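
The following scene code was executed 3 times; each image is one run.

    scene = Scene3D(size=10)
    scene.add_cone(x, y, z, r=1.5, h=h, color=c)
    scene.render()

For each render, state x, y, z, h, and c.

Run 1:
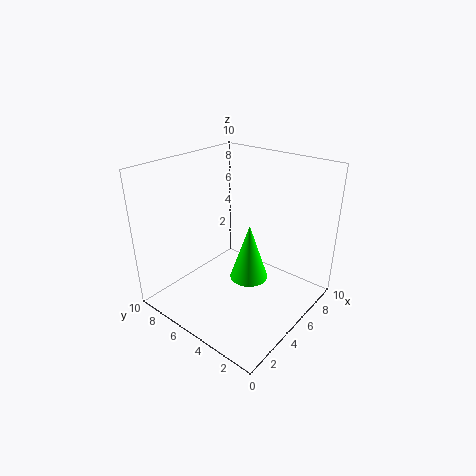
x = 7, y = 5.5, z = 0.5, h = 4.5, c = 'lime'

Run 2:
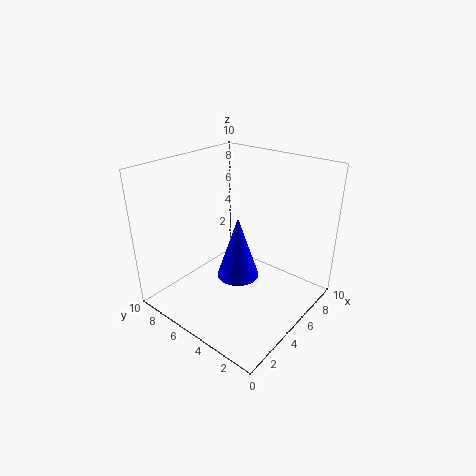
x = 5, y = 5, z = 2, h = 4.5, c = 'blue'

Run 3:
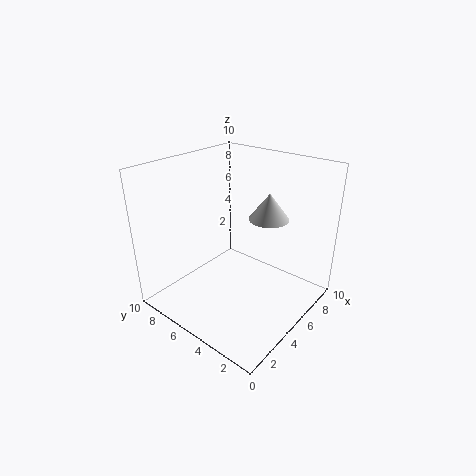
x = 8, y = 4.5, z = 5.5, h = 2, c = 'lightgray'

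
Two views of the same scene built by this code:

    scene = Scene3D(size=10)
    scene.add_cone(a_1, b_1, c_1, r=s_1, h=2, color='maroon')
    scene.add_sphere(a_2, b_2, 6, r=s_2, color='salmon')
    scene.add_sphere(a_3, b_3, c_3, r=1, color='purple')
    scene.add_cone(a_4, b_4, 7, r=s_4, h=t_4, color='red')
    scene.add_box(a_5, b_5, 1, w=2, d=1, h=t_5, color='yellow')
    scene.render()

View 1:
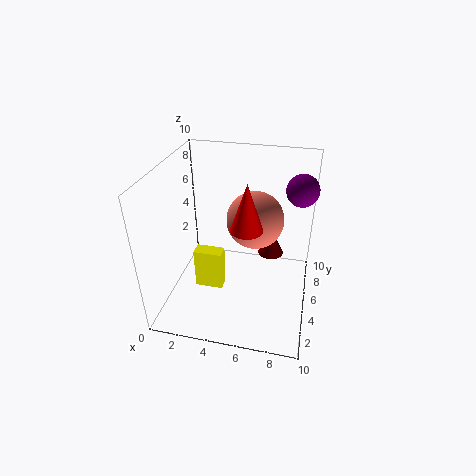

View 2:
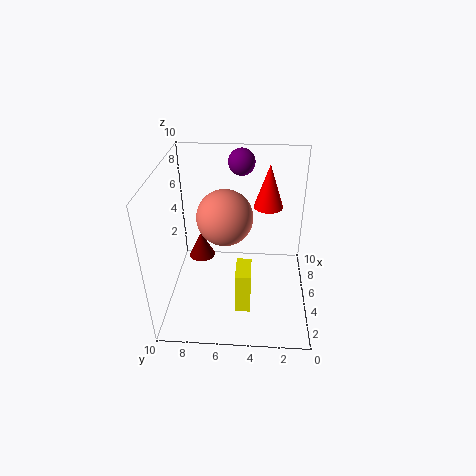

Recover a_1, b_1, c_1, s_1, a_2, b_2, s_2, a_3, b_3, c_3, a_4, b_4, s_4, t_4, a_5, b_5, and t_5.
a_1 = 7; b_1 = 8; c_1 = 2; s_1 = 1; a_2 = 6; b_2 = 6; s_2 = 2; a_3 = 9; b_3 = 5; c_3 = 9; a_4 = 6; b_4 = 3; s_4 = 1; t_4 = 3; a_5 = 2; b_5 = 4; t_5 = 3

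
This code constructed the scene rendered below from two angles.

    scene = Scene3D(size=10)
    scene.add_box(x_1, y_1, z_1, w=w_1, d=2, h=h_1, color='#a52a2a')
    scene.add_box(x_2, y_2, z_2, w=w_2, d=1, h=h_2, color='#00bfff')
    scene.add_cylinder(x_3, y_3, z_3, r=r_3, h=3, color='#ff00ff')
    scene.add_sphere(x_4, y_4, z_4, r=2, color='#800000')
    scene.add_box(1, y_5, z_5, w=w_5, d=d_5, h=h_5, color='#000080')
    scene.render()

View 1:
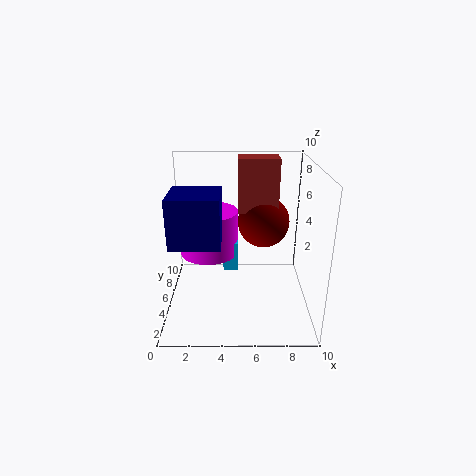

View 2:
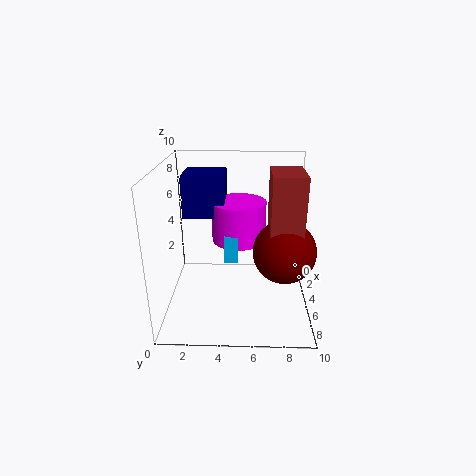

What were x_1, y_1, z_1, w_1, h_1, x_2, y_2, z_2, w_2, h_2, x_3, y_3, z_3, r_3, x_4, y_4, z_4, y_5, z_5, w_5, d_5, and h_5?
x_1 = 5
y_1 = 7
z_1 = 6
w_1 = 3
h_1 = 4
x_2 = 4
y_2 = 4
z_2 = 3
w_2 = 1
h_2 = 2
x_3 = 3
y_3 = 5
z_3 = 4
r_3 = 2
x_4 = 7
y_4 = 8
z_4 = 5
y_5 = 1
z_5 = 6
w_5 = 3
d_5 = 3
h_5 = 3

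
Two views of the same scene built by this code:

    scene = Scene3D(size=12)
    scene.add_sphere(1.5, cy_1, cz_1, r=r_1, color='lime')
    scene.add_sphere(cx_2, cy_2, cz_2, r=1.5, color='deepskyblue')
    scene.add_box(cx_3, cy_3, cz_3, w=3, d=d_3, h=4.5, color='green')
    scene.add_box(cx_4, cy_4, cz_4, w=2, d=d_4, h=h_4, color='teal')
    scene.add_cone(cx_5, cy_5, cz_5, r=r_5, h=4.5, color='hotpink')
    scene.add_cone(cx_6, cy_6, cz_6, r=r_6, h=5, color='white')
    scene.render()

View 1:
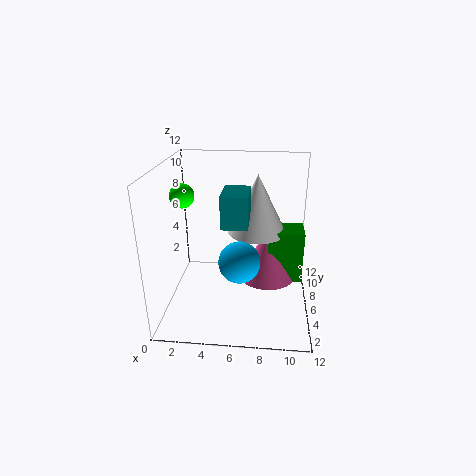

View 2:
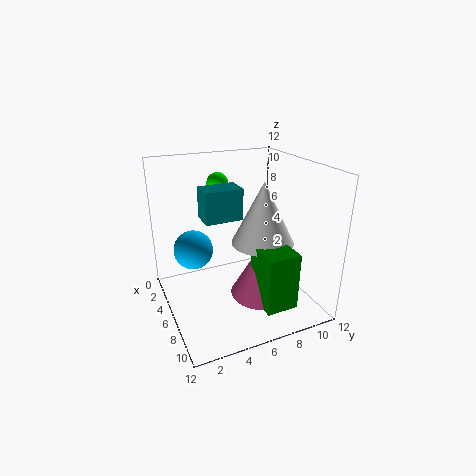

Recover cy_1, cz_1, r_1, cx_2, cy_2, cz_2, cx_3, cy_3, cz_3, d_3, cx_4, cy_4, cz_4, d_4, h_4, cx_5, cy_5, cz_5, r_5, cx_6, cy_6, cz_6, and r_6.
cy_1 = 6, cz_1 = 9.5, r_1 = 1, cx_2 = 6.5, cy_2 = 2, cz_2 = 6, cx_3 = 8.5, cy_3 = 6, cz_3 = 2, d_3 = 2.5, cx_4 = 5, cy_4 = 3, cz_4 = 8, d_4 = 3, h_4 = 2.5, cx_5 = 8.5, cy_5 = 7, cz_5 = 2, r_5 = 2.5, cx_6 = 7.5, cy_6 = 7.5, cz_6 = 6, r_6 = 2.5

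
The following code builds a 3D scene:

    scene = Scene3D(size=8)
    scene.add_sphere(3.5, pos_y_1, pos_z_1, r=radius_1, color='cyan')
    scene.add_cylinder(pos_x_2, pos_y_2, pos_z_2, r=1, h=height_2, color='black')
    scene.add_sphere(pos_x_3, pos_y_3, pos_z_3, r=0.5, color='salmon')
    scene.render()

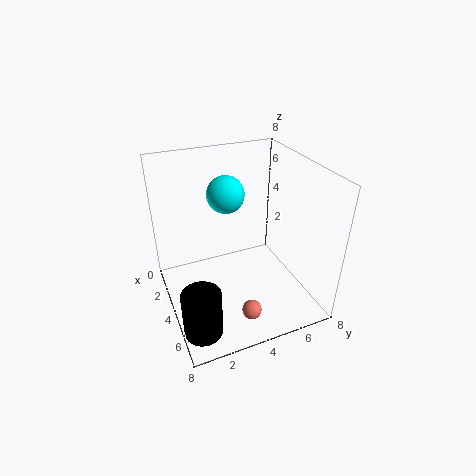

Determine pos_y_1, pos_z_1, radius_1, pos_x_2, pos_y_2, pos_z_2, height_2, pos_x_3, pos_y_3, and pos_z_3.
pos_y_1 = 3.5
pos_z_1 = 6.5
radius_1 = 1
pos_x_2 = 6.5
pos_y_2 = 1
pos_z_2 = 0.5
height_2 = 2.5
pos_x_3 = 7
pos_y_3 = 3.5
pos_z_3 = 1.5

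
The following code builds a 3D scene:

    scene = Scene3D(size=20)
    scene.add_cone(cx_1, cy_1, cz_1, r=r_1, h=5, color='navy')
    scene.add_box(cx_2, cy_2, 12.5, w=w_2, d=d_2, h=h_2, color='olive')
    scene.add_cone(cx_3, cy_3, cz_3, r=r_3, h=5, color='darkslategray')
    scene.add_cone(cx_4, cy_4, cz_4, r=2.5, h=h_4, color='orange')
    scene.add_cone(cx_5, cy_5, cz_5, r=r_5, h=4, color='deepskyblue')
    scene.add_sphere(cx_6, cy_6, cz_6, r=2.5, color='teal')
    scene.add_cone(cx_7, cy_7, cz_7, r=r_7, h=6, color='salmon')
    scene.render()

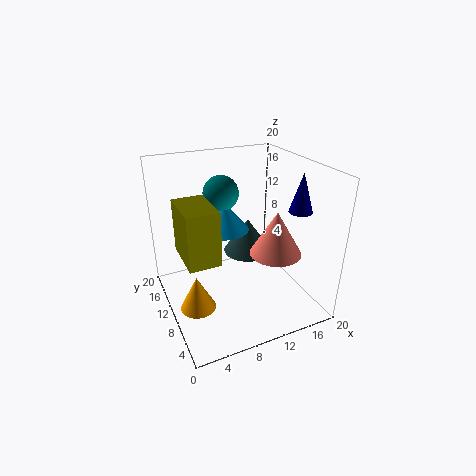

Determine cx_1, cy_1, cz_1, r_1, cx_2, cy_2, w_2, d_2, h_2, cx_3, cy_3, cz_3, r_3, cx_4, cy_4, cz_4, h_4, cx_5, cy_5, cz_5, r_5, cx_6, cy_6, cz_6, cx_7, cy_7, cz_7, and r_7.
cx_1 = 16, cy_1 = 4.5, cz_1 = 15, r_1 = 1.5, cx_2 = 0.5, cy_2 = 1, w_2 = 3.5, d_2 = 5.5, h_2 = 6, cx_3 = 12.5, cy_3 = 12, cz_3 = 6.5, r_3 = 3.5, cx_4 = 3.5, cy_4 = 9.5, cz_4 = 0.5, h_4 = 5, cx_5 = 9, cy_5 = 12.5, cz_5 = 10.5, r_5 = 3.5, cx_6 = 9, cy_6 = 13.5, cz_6 = 15.5, cx_7 = 14, cy_7 = 6.5, cz_7 = 8.5, r_7 = 3.5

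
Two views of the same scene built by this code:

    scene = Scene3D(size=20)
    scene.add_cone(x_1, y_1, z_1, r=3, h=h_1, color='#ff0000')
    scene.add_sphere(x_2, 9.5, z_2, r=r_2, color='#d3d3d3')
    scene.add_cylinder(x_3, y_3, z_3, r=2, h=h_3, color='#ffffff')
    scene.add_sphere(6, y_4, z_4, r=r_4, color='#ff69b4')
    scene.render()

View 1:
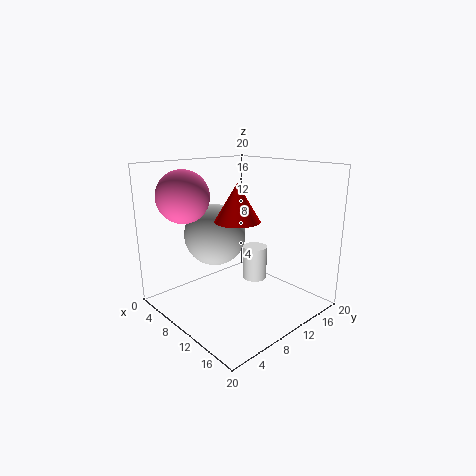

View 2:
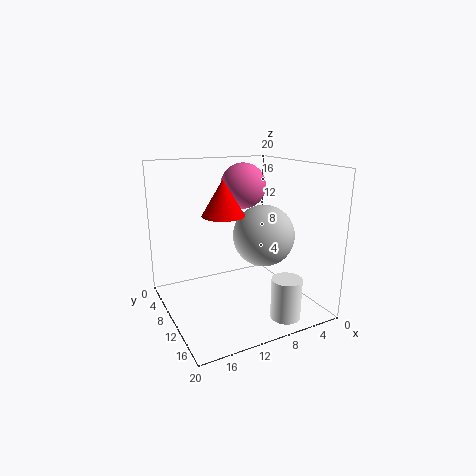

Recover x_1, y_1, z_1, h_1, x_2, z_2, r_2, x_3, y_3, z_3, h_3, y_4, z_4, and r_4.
x_1 = 11.5, y_1 = 8.5, z_1 = 13, h_1 = 5, x_2 = 5.5, z_2 = 9.5, r_2 = 4.5, x_3 = 6.5, y_3 = 17, z_3 = 0.5, h_3 = 5.5, y_4 = 4, z_4 = 16, r_4 = 3.5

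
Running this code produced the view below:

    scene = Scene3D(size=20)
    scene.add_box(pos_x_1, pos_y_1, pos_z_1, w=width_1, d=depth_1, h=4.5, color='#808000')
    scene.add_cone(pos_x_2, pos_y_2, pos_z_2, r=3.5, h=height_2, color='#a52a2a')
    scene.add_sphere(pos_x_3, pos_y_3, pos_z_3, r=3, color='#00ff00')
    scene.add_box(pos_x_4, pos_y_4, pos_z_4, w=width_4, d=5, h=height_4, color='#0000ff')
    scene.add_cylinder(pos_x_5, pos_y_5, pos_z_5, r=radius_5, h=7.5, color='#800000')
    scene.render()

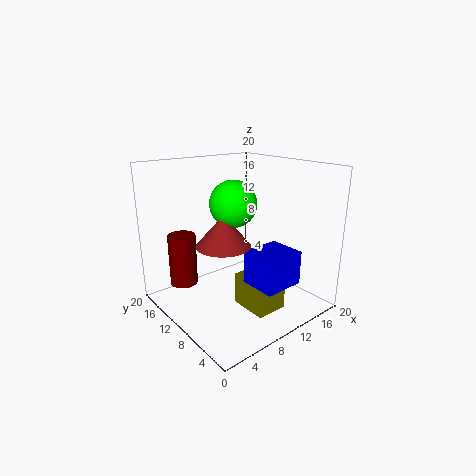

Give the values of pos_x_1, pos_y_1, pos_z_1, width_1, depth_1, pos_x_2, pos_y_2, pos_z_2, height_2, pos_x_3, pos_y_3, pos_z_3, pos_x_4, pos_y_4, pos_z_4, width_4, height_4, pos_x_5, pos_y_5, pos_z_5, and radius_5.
pos_x_1 = 9
pos_y_1 = 4
pos_z_1 = 0.5
width_1 = 4.5
depth_1 = 5.5
pos_x_2 = 6
pos_y_2 = 8
pos_z_2 = 10.5
height_2 = 4
pos_x_3 = 8
pos_y_3 = 8.5
pos_z_3 = 15.5
pos_x_4 = 8.5
pos_y_4 = 2
pos_z_4 = 5
width_4 = 5.5
height_4 = 4.5
pos_x_5 = 4.5
pos_y_5 = 16
pos_z_5 = 2.5
radius_5 = 2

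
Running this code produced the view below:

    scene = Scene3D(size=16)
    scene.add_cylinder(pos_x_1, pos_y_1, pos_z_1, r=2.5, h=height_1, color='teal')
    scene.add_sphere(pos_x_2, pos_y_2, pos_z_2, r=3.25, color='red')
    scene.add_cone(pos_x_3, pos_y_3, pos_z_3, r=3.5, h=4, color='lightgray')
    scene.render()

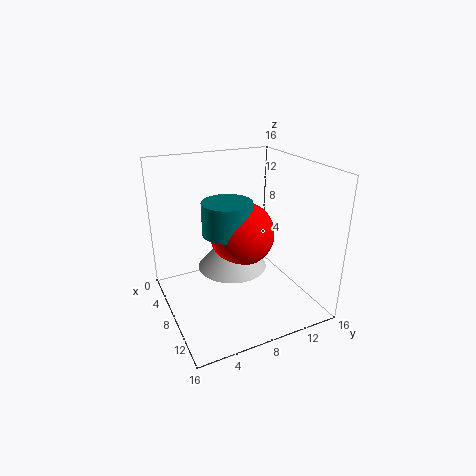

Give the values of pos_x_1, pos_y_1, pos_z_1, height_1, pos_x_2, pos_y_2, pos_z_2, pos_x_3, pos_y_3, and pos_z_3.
pos_x_1 = 10.25
pos_y_1 = 5.75
pos_z_1 = 10
height_1 = 3.25
pos_x_2 = 10.5
pos_y_2 = 7.25
pos_z_2 = 9.75
pos_x_3 = 10.25
pos_y_3 = 6.25
pos_z_3 = 6.25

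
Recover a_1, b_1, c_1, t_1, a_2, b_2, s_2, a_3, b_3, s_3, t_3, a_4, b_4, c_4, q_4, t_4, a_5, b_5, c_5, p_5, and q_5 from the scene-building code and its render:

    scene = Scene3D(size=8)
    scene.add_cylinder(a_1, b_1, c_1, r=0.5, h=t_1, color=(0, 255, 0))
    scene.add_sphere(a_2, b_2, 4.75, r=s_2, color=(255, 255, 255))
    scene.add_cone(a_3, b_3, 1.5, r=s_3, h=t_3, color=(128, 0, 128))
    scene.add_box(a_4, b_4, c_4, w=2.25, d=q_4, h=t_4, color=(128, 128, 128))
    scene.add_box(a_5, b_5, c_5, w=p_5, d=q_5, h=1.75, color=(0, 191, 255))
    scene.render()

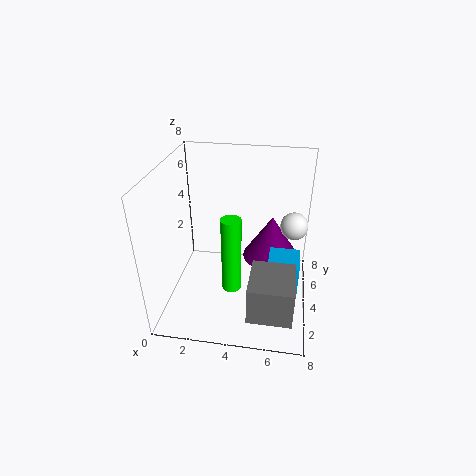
a_1 = 4
b_1 = 2
c_1 = 2.25
t_1 = 4
a_2 = 7
b_2 = 4.5
s_2 = 0.75
a_3 = 5.75
b_3 = 6.25
s_3 = 1.75
t_3 = 2.75
a_4 = 5
b_4 = 0.25
c_4 = 1.5
q_4 = 2.5
t_4 = 2
a_5 = 5.75
b_5 = 3.25
c_5 = 1
p_5 = 1.75
q_5 = 2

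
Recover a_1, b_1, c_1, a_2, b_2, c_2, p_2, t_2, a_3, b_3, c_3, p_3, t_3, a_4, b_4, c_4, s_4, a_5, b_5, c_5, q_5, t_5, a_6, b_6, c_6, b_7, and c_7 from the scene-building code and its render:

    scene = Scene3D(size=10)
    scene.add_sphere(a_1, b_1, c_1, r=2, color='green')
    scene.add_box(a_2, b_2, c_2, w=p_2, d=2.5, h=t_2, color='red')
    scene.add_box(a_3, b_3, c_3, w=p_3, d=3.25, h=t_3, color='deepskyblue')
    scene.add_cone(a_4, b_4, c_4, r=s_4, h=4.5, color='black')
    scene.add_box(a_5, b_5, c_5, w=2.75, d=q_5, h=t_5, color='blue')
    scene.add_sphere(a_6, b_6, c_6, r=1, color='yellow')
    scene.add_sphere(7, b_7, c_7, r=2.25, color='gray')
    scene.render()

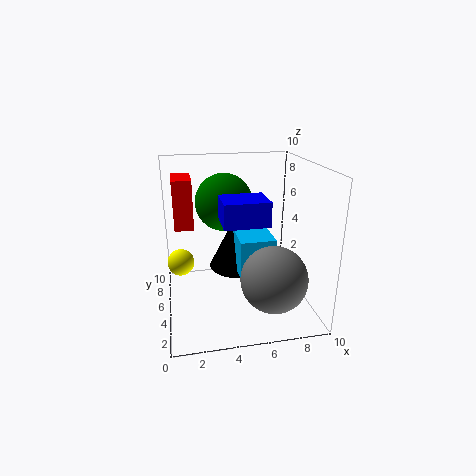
a_1 = 4.25
b_1 = 6.25
c_1 = 7.25
a_2 = 0.75
b_2 = 4.5
c_2 = 6
p_2 = 1.25
t_2 = 3.25
a_3 = 5
b_3 = 4
c_3 = 2.25
p_3 = 2.5
t_3 = 2.75
a_4 = 5.5
b_4 = 7.25
c_4 = 1.75
s_4 = 2.25
a_5 = 3.5
b_5 = 1.5
c_5 = 7
q_5 = 2.25
t_5 = 1.5
a_6 = 1
b_6 = 7
c_6 = 2.5
b_7 = 2.75
c_7 = 2.75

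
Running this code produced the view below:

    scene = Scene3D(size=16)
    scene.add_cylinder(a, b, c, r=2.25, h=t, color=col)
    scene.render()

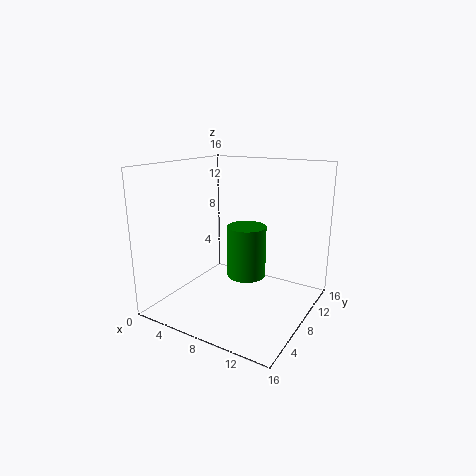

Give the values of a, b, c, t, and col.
a = 8.25, b = 9.5, c = 3, t = 6, col = 'green'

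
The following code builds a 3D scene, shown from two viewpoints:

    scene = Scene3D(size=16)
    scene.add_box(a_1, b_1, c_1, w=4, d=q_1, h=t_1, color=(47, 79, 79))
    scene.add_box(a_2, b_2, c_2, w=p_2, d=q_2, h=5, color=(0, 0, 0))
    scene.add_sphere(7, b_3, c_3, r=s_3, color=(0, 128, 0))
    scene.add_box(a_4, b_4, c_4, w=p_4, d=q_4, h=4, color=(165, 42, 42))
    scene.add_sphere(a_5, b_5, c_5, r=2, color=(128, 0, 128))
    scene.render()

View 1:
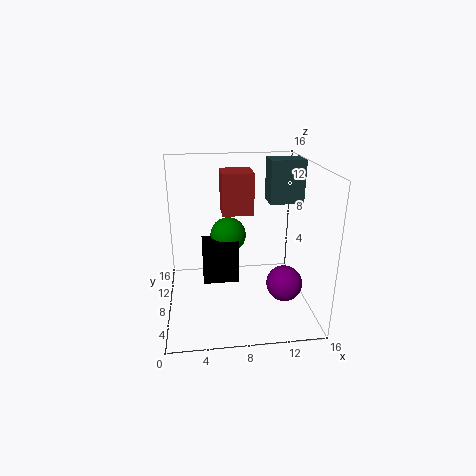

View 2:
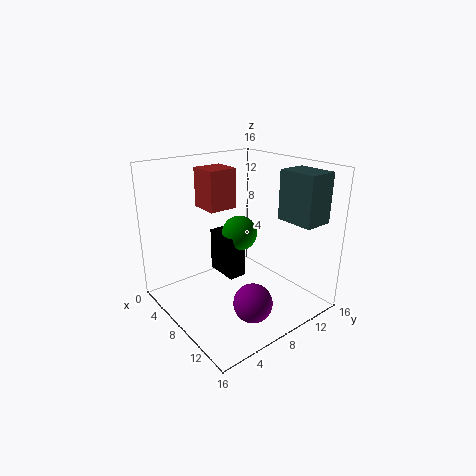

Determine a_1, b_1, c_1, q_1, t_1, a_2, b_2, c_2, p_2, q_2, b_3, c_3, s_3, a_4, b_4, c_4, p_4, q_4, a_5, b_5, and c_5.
a_1 = 12
b_1 = 10
c_1 = 11
q_1 = 3
t_1 = 5
a_2 = 4
b_2 = 7
c_2 = 3
p_2 = 4
q_2 = 2
b_3 = 9
c_3 = 8
s_3 = 2
a_4 = 6
b_4 = 4
c_4 = 12
p_4 = 3
q_4 = 3
a_5 = 13
b_5 = 6
c_5 = 3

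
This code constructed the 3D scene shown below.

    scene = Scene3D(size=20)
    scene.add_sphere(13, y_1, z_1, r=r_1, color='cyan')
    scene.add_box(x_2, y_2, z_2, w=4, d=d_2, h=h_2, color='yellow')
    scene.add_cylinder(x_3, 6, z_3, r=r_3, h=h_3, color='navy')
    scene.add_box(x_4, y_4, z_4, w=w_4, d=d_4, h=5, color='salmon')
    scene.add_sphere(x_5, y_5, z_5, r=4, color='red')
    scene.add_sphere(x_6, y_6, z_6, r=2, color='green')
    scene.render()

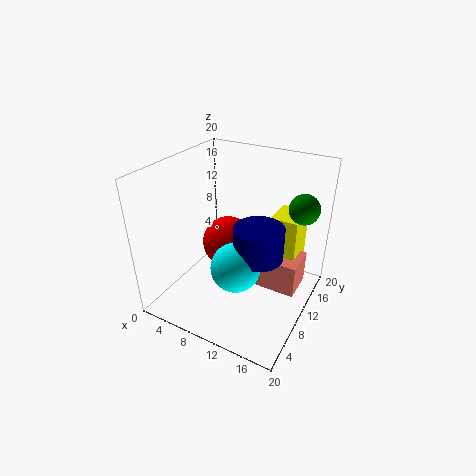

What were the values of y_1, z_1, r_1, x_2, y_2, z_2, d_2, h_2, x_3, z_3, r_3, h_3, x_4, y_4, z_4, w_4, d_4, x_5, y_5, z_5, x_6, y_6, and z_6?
y_1 = 4
z_1 = 10
r_1 = 3
x_2 = 13
y_2 = 14
z_2 = 3
d_2 = 5
h_2 = 9
x_3 = 15
z_3 = 11
r_3 = 3
h_3 = 4
x_4 = 12
y_4 = 12
z_4 = 1
w_4 = 6
d_4 = 5
x_5 = 6
y_5 = 14
z_5 = 6
x_6 = 18
y_6 = 13
z_6 = 15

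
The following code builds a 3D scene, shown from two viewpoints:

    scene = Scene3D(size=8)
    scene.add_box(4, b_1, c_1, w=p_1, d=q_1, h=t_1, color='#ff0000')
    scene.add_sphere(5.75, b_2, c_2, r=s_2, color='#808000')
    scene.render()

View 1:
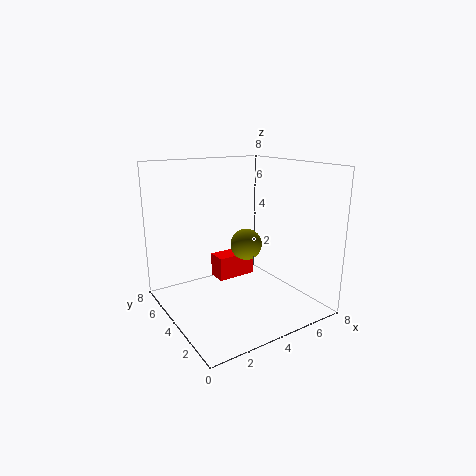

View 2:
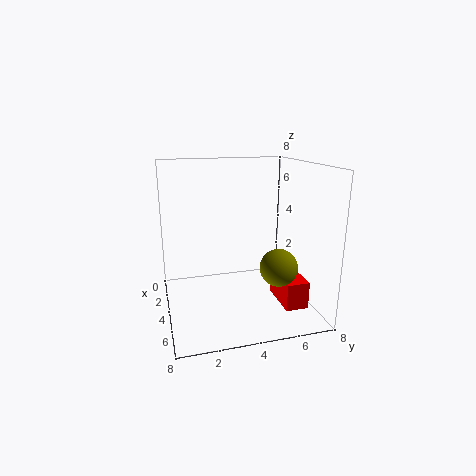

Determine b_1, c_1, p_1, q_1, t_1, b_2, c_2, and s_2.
b_1 = 6, c_1 = 0.5, p_1 = 2.5, q_1 = 1.25, t_1 = 1.5, b_2 = 5.75, c_2 = 2.75, s_2 = 1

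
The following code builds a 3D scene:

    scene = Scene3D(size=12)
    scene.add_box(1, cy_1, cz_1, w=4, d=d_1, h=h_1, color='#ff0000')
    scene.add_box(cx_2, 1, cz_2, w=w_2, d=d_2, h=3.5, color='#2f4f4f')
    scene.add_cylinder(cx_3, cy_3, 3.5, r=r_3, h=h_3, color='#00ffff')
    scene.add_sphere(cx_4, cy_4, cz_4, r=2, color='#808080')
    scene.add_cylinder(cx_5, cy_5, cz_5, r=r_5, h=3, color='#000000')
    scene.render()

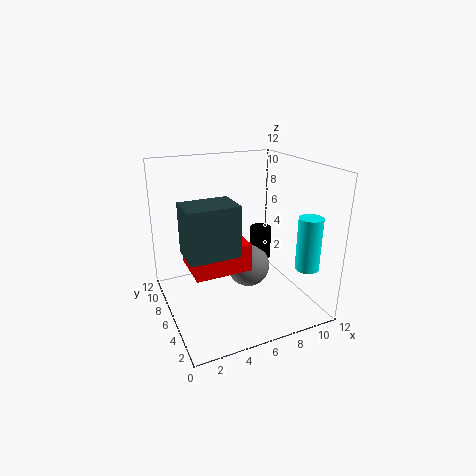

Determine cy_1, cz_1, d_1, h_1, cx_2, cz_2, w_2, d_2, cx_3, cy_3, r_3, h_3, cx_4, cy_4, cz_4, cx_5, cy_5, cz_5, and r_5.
cy_1 = 1.5
cz_1 = 5.5
d_1 = 3.5
h_1 = 2
cx_2 = 0.5
cz_2 = 7
w_2 = 3.5
d_2 = 2.5
cx_3 = 11
cy_3 = 3
r_3 = 1
h_3 = 4.5
cx_4 = 8
cy_4 = 8
cz_4 = 2
cx_5 = 9.5
cy_5 = 8.5
cz_5 = 2.5
r_5 = 1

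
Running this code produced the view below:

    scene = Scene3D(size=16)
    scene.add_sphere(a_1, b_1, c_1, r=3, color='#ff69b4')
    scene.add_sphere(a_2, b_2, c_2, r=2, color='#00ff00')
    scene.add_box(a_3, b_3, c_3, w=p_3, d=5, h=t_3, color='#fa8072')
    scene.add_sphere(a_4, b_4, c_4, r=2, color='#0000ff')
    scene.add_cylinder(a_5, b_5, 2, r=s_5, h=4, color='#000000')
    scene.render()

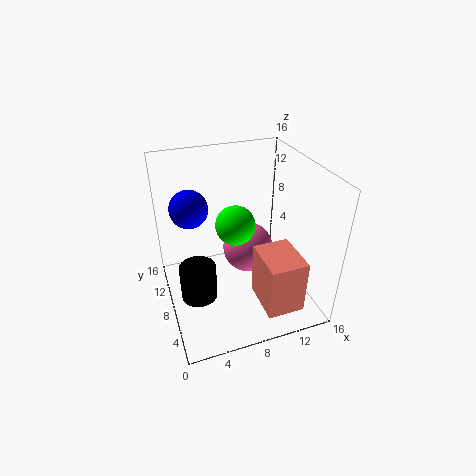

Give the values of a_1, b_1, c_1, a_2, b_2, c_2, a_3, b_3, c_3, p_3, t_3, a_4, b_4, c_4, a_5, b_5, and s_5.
a_1 = 10, b_1 = 10, c_1 = 5, a_2 = 7, b_2 = 6, c_2 = 11, a_3 = 9, b_3 = 1, c_3 = 2, p_3 = 4, t_3 = 6, a_4 = 3, b_4 = 9, c_4 = 12, a_5 = 3, b_5 = 7, s_5 = 2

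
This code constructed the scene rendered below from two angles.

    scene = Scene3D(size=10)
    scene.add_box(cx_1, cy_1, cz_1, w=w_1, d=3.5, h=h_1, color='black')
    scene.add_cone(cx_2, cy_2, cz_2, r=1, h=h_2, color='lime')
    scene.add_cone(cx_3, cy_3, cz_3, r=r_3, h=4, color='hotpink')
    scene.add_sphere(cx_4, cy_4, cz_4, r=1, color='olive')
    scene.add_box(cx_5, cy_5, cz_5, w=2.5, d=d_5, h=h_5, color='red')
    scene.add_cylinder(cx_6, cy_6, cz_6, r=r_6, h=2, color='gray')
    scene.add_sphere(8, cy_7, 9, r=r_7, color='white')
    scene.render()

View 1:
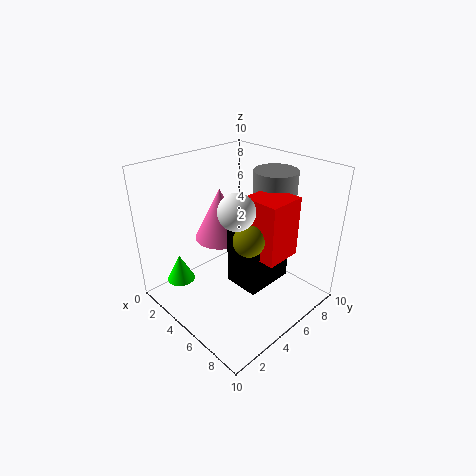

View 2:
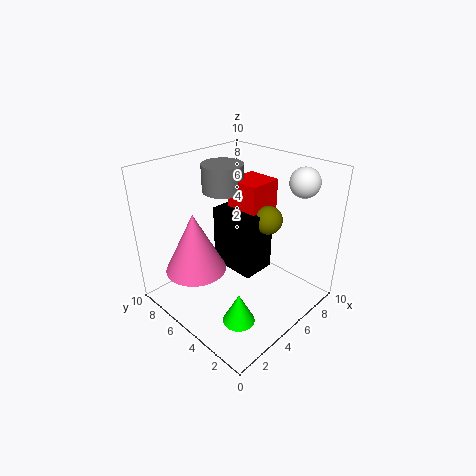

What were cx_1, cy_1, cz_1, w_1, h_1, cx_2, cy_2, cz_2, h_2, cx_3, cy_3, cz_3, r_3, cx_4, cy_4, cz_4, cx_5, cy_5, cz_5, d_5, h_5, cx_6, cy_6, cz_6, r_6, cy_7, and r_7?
cx_1 = 5
cy_1 = 4
cz_1 = 2
w_1 = 2.5
h_1 = 4.5
cx_2 = 2
cy_2 = 2
cz_2 = 1.5
h_2 = 2
cx_3 = 2
cy_3 = 6
cz_3 = 3.5
r_3 = 2
cx_4 = 7
cy_4 = 4
cz_4 = 6
cx_5 = 6
cy_5 = 4.5
cz_5 = 4.5
d_5 = 2.5
h_5 = 4
cx_6 = 6
cy_6 = 7.5
cz_6 = 7.5
r_6 = 1.5
cy_7 = 2
r_7 = 1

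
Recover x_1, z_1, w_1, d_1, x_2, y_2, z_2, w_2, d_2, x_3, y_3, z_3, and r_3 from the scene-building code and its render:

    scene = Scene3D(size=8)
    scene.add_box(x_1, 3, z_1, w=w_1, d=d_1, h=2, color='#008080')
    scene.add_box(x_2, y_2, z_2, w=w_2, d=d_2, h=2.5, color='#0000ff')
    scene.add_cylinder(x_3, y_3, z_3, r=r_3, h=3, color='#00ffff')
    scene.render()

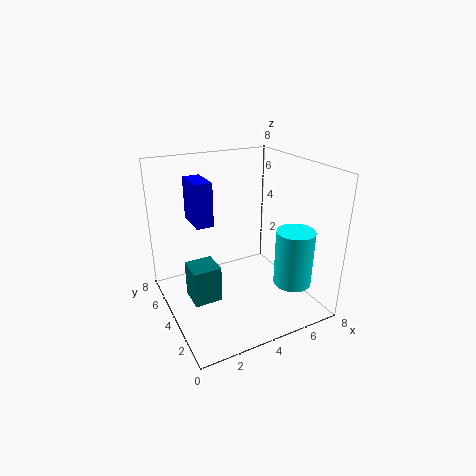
x_1 = 1; z_1 = 1; w_1 = 1.5; d_1 = 1.5; x_2 = 2; y_2 = 5; z_2 = 4.5; w_2 = 1; d_2 = 2; x_3 = 6; y_3 = 1.5; z_3 = 2; r_3 = 1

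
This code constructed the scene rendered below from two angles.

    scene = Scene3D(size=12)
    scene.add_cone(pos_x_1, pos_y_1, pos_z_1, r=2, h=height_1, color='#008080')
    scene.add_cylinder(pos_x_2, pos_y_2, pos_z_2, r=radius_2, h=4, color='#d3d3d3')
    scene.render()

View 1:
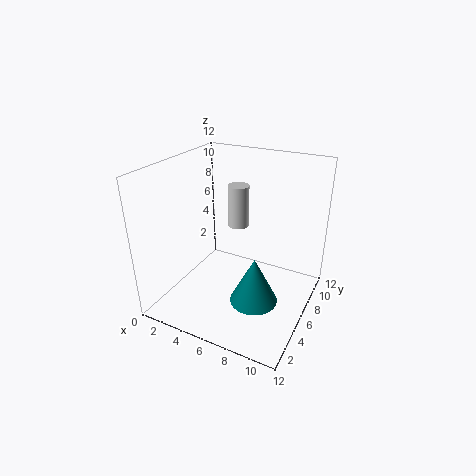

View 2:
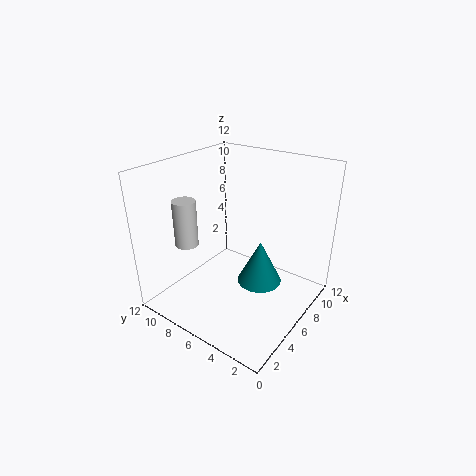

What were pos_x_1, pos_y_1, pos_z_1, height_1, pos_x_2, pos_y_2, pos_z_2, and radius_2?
pos_x_1 = 8
pos_y_1 = 5
pos_z_1 = 1
height_1 = 4
pos_x_2 = 4
pos_y_2 = 10
pos_z_2 = 5
radius_2 = 1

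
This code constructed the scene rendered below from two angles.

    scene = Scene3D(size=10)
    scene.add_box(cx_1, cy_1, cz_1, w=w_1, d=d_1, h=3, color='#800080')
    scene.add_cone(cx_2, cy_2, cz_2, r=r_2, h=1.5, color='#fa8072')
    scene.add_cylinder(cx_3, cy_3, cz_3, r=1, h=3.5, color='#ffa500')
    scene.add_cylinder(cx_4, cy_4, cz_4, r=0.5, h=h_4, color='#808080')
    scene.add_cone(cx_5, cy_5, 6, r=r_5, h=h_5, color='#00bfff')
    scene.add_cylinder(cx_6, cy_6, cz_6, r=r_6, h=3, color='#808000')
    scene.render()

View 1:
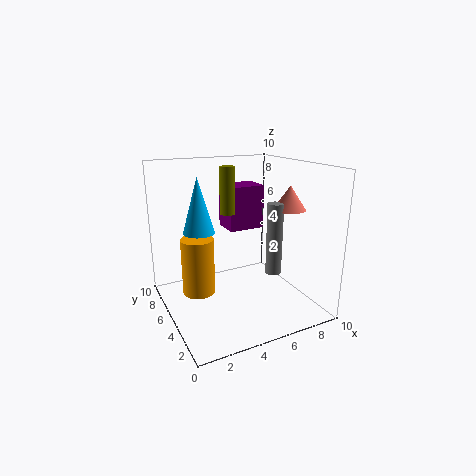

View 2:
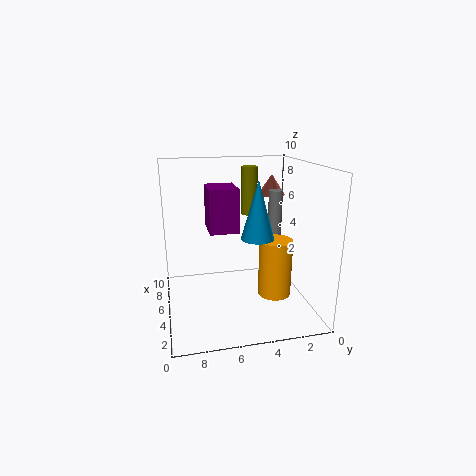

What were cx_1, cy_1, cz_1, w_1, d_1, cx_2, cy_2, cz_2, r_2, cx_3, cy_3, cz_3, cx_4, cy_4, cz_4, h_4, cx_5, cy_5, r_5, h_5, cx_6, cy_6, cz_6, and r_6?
cx_1 = 4.5; cy_1 = 5; cz_1 = 5.5; w_1 = 2.5; d_1 = 2; cx_2 = 7; cy_2 = 2; cz_2 = 7.5; r_2 = 1; cx_3 = 1.5; cy_3 = 3.5; cz_3 = 2.5; cx_4 = 6; cy_4 = 2; cz_4 = 3.5; h_4 = 4.5; cx_5 = 2; cy_5 = 4.5; r_5 = 1; h_5 = 3.5; cx_6 = 4; cy_6 = 4.5; cz_6 = 7; r_6 = 0.5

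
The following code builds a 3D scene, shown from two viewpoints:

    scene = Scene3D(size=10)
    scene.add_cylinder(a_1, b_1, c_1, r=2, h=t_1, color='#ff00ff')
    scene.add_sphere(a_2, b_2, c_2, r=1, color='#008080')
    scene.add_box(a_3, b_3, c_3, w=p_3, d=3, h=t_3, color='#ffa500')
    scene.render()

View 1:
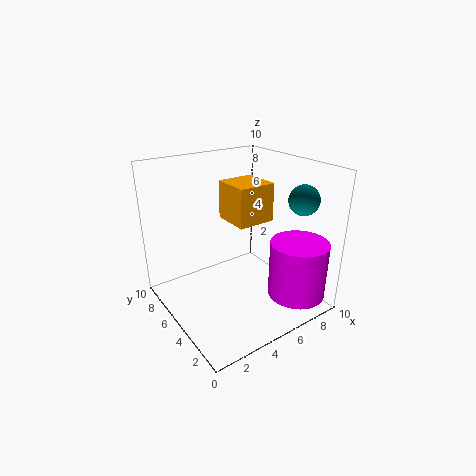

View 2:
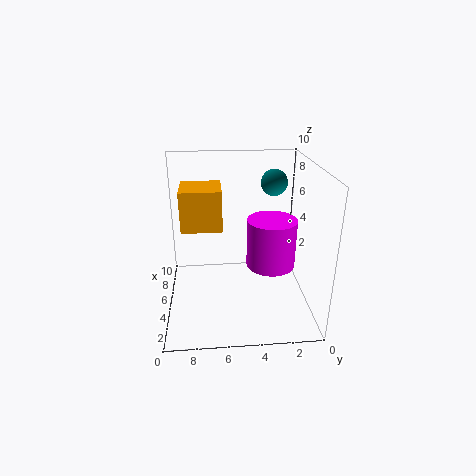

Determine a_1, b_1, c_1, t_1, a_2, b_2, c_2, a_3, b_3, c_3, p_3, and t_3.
a_1 = 8, b_1 = 2, c_1 = 1, t_1 = 4, a_2 = 8, b_2 = 2, c_2 = 8, a_3 = 6, b_3 = 6, c_3 = 5, p_3 = 3, t_3 = 3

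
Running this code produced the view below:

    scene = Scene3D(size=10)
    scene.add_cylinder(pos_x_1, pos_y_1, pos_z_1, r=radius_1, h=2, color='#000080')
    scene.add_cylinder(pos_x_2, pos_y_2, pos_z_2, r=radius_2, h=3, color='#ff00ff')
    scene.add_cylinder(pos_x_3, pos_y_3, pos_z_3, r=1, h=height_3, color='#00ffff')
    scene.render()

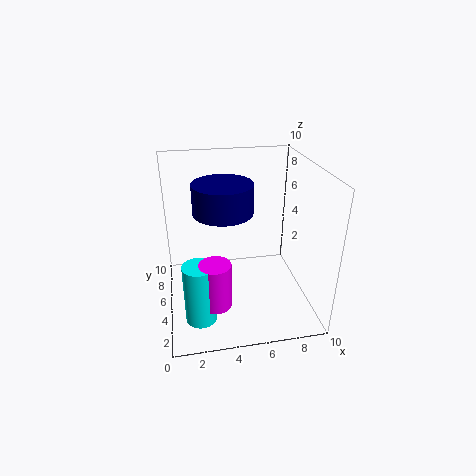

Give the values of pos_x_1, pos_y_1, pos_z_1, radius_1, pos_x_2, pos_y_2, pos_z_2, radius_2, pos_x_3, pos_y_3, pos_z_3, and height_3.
pos_x_1 = 4; pos_y_1 = 5; pos_z_1 = 7; radius_1 = 2; pos_x_2 = 3; pos_y_2 = 2; pos_z_2 = 2; radius_2 = 1; pos_x_3 = 2; pos_y_3 = 2; pos_z_3 = 1; height_3 = 4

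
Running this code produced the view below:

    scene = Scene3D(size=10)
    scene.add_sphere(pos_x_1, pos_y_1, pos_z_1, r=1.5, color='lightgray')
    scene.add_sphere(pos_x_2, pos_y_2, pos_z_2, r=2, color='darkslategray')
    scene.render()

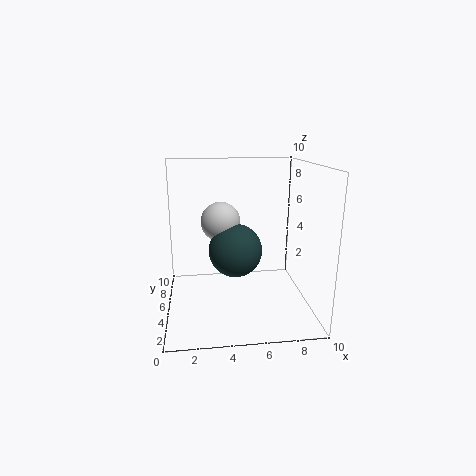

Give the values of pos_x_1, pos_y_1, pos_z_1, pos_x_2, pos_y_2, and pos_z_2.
pos_x_1 = 4
pos_y_1 = 7.5
pos_z_1 = 5.5
pos_x_2 = 5
pos_y_2 = 6.5
pos_z_2 = 3.5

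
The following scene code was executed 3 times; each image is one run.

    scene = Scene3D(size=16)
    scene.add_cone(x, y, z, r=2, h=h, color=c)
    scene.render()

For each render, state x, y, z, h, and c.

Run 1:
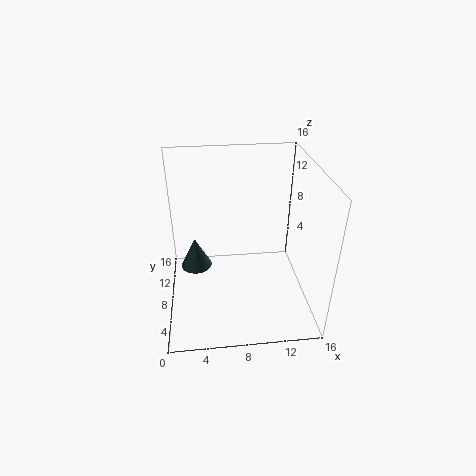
x = 3, y = 13, z = 1, h = 4, c = 'darkslategray'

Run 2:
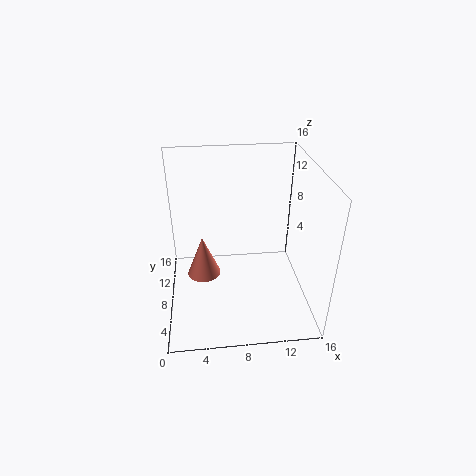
x = 4, y = 10, z = 2, h = 5, c = 'salmon'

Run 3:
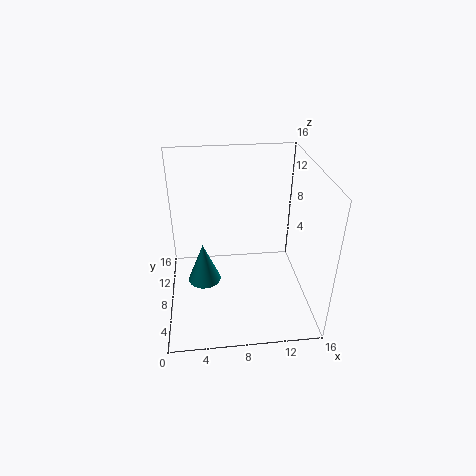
x = 4, y = 10, z = 1, h = 5, c = 'teal'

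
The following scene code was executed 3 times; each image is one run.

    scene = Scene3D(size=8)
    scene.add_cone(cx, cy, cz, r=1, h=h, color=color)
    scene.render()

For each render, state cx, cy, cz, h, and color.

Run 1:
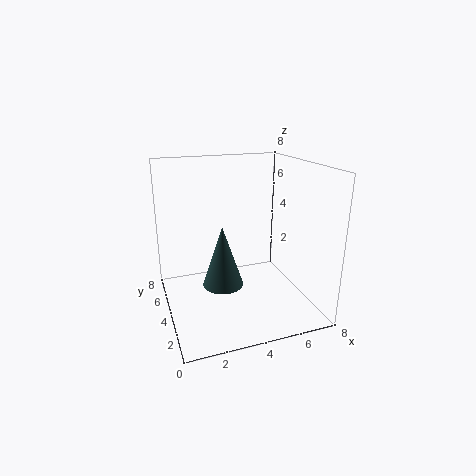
cx = 2.5
cy = 2
cz = 2.5
h = 3
color = 'darkslategray'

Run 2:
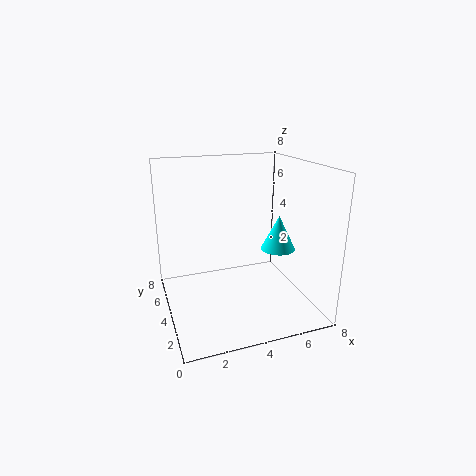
cx = 6.5
cy = 4
cz = 3
h = 2
color = 'cyan'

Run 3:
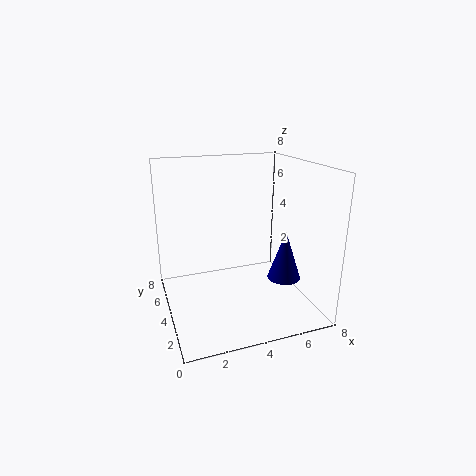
cx = 7
cy = 4
cz = 1
h = 3
color = 'navy'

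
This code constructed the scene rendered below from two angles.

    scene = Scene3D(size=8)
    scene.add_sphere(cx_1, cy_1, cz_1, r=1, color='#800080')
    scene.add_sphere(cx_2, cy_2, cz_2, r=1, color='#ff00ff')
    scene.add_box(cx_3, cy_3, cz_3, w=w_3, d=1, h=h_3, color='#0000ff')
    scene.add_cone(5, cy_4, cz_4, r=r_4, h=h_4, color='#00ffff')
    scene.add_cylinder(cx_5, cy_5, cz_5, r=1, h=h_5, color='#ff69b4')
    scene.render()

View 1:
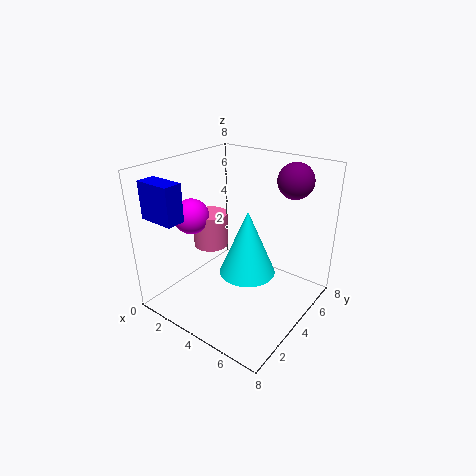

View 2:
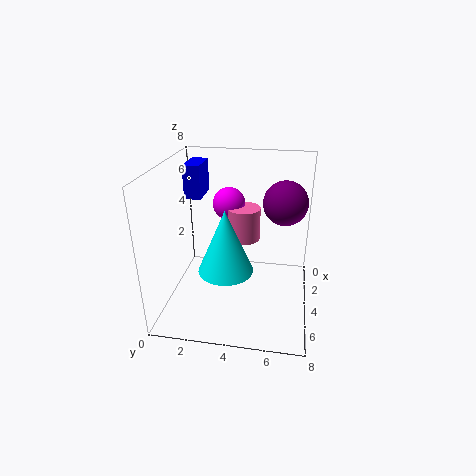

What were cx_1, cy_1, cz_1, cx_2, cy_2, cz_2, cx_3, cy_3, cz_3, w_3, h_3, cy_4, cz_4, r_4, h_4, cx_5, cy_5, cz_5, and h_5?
cx_1 = 6; cy_1 = 6.5; cz_1 = 7; cx_2 = 1.5; cy_2 = 3; cz_2 = 5; cx_3 = 0.5; cy_3 = 0.5; cz_3 = 5.5; w_3 = 2; h_3 = 2; cy_4 = 3.5; cz_4 = 2.5; r_4 = 1.5; h_4 = 3.5; cx_5 = 2; cy_5 = 4; cz_5 = 3; h_5 = 2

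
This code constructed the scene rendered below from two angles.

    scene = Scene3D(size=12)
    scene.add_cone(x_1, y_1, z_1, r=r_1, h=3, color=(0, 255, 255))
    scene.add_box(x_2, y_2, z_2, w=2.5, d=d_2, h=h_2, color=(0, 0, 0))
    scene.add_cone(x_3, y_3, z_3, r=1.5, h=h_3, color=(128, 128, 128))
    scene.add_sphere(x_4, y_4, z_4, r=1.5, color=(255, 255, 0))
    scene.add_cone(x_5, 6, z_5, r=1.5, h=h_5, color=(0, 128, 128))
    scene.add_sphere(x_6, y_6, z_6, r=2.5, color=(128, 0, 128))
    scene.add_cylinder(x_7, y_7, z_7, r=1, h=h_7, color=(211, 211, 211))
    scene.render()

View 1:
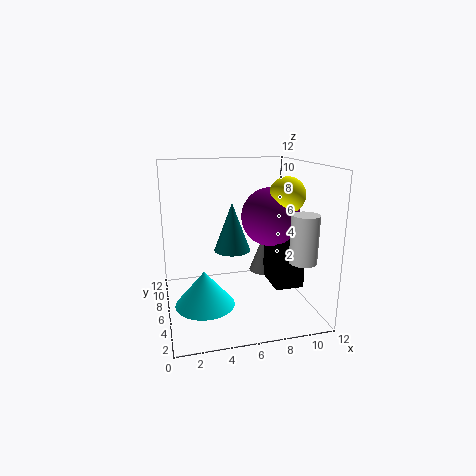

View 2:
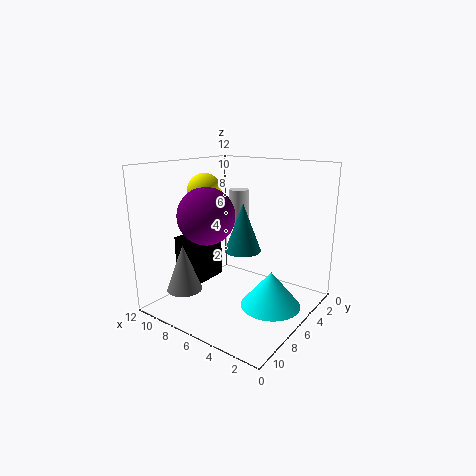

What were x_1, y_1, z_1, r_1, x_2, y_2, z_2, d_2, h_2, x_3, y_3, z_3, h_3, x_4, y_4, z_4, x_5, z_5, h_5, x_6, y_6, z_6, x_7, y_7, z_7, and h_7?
x_1 = 3
y_1 = 5.5
z_1 = 0.5
r_1 = 2.5
x_2 = 9
y_2 = 4.5
z_2 = 1.5
d_2 = 3.5
h_2 = 4
x_3 = 9.5
y_3 = 9
z_3 = 1.5
h_3 = 4
x_4 = 10
y_4 = 5.5
z_4 = 9.5
x_5 = 5.5
z_5 = 5
h_5 = 4
x_6 = 9
y_6 = 6.5
z_6 = 7.5
x_7 = 9.5
y_7 = 1
z_7 = 5.5
h_7 = 3.5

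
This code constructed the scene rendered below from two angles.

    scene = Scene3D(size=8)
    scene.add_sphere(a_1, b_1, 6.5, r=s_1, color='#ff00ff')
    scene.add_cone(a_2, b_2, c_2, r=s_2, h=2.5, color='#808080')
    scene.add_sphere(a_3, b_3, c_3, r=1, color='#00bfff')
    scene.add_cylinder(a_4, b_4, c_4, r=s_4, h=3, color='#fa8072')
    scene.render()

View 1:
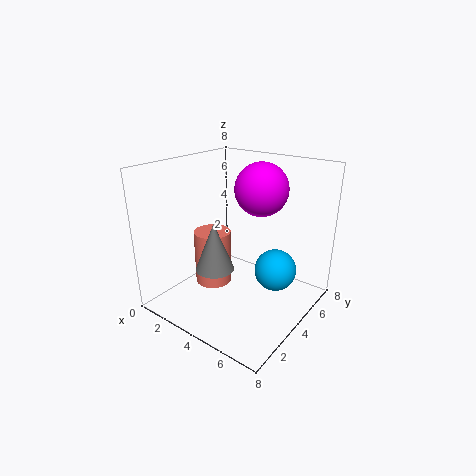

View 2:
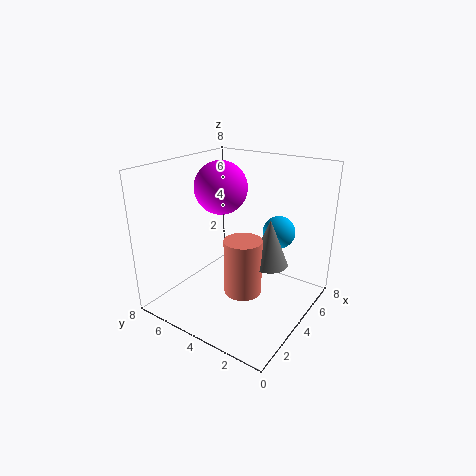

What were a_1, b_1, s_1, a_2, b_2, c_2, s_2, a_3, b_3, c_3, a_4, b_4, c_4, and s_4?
a_1 = 4.5
b_1 = 5.5
s_1 = 1.5
a_2 = 4
b_2 = 2
c_2 = 3
s_2 = 1
a_3 = 7
b_3 = 3
c_3 = 3.5
a_4 = 3
b_4 = 3
c_4 = 1.5
s_4 = 1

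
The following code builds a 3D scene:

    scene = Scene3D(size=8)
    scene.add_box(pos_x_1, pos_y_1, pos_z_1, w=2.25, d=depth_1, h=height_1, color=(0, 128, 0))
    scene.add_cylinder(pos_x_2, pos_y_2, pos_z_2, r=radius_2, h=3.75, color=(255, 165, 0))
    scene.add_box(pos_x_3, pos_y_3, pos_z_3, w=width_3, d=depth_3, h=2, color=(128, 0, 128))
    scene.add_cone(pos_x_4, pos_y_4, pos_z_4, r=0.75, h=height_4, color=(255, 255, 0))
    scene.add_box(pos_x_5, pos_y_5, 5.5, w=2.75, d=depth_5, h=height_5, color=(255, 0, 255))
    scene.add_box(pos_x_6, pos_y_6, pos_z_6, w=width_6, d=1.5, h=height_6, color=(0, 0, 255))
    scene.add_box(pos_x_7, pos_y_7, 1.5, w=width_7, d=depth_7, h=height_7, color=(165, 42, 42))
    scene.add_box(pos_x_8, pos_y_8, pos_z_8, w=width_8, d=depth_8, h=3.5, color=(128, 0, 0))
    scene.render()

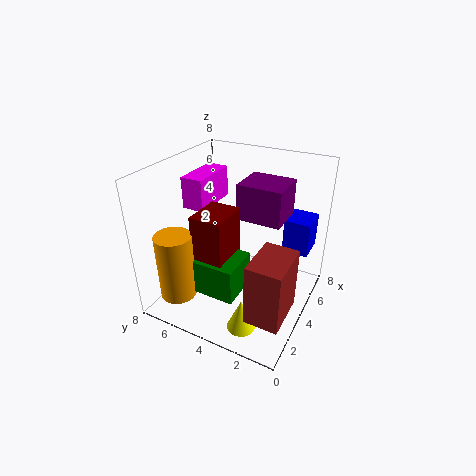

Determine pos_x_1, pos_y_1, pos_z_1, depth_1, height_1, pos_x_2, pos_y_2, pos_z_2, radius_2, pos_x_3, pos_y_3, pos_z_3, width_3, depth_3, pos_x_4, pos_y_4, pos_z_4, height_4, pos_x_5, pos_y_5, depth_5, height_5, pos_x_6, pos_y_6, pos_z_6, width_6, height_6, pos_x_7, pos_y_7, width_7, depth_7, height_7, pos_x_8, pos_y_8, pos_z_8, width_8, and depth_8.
pos_x_1 = 1.75, pos_y_1 = 3.25, pos_z_1 = 1.25, depth_1 = 2.75, height_1 = 2, pos_x_2 = 1.5, pos_y_2 = 6.5, pos_z_2 = 1, radius_2 = 1, pos_x_3 = 4.25, pos_y_3 = 1.75, pos_z_3 = 5, width_3 = 2.25, depth_3 = 2.5, pos_x_4 = 1.5, pos_y_4 = 2.5, pos_z_4 = 0.25, height_4 = 1.75, pos_x_5 = 3.25, pos_y_5 = 5.75, depth_5 = 1.25, height_5 = 1.75, pos_x_6 = 5.75, pos_y_6 = 0.5, pos_z_6 = 2.75, width_6 = 1.75, height_6 = 2, pos_x_7 = 0.75, pos_y_7 = 0.25, width_7 = 2.5, depth_7 = 1.75, height_7 = 3.25, pos_x_8 = 2, pos_y_8 = 4, pos_z_8 = 2.25, width_8 = 2.25, depth_8 = 1.75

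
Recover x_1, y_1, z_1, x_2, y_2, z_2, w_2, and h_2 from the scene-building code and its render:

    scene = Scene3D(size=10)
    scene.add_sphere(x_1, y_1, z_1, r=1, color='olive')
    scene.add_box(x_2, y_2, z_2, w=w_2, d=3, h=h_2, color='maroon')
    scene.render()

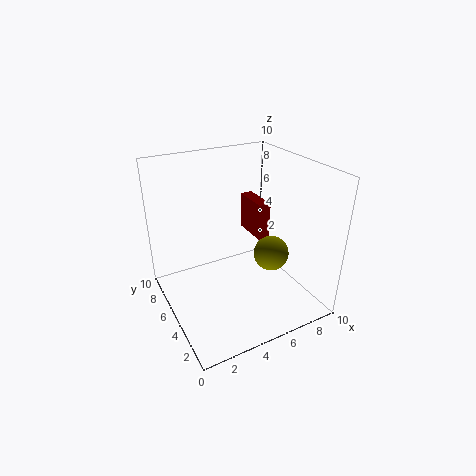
x_1 = 5; y_1 = 1; z_1 = 6; x_2 = 8; y_2 = 7; z_2 = 3; w_2 = 1; h_2 = 3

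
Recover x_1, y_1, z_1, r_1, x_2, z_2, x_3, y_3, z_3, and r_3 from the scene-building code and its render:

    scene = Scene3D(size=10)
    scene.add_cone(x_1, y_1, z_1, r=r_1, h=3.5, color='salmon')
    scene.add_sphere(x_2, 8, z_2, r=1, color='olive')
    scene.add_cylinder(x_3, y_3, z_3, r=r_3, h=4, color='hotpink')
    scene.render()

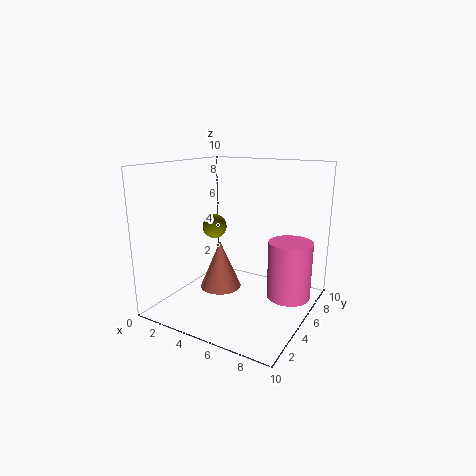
x_1 = 3.5; y_1 = 5; z_1 = 1; r_1 = 1.5; x_2 = 1; z_2 = 4.5; x_3 = 8.5; y_3 = 6; z_3 = 1; r_3 = 1.5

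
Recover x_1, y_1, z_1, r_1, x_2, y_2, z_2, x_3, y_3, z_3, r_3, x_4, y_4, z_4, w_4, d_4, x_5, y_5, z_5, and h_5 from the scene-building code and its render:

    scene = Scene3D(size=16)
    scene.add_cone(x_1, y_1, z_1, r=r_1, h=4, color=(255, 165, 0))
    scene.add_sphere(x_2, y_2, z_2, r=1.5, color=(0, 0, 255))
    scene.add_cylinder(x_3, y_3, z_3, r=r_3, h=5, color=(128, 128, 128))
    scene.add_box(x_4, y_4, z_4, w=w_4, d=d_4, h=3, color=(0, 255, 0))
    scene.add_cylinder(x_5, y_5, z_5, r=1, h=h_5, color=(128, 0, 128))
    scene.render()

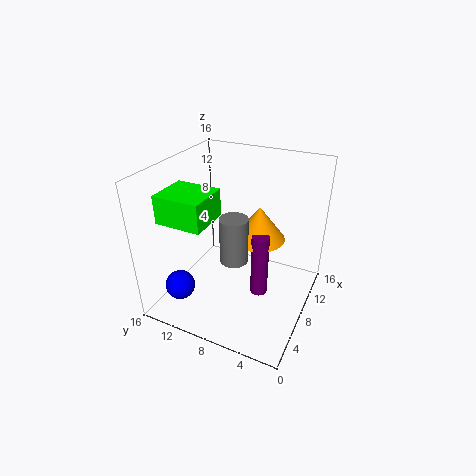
x_1 = 10.5, y_1 = 6.5, z_1 = 7, r_1 = 3, x_2 = 1.5, y_2 = 11.5, z_2 = 5, x_3 = 6, y_3 = 7.5, z_3 = 6.5, r_3 = 1.5, x_4 = 2.5, y_4 = 9.5, z_4 = 11, w_4 = 4.5, d_4 = 5, x_5 = 8.5, y_5 = 5.5, z_5 = 1, h_5 = 7.5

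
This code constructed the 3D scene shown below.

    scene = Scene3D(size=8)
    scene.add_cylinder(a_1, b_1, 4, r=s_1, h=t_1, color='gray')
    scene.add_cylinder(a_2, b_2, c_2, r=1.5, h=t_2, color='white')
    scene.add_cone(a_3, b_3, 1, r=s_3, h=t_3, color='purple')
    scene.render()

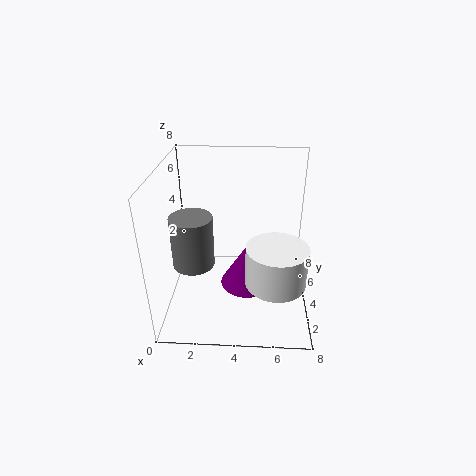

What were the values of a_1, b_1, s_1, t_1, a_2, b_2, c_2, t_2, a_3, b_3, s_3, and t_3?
a_1 = 2, b_1 = 1.5, s_1 = 1, t_1 = 2.5, a_2 = 6, b_2 = 1.5, c_2 = 3, t_2 = 2, a_3 = 4.5, b_3 = 4, s_3 = 1.5, t_3 = 2.5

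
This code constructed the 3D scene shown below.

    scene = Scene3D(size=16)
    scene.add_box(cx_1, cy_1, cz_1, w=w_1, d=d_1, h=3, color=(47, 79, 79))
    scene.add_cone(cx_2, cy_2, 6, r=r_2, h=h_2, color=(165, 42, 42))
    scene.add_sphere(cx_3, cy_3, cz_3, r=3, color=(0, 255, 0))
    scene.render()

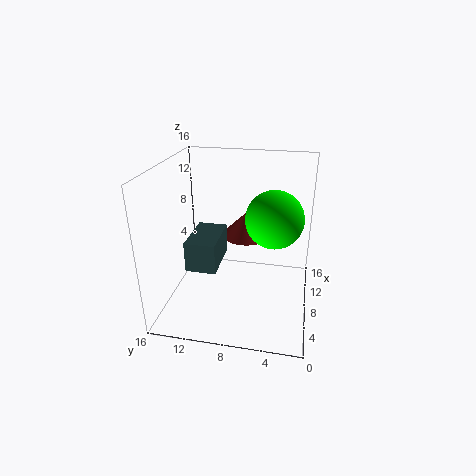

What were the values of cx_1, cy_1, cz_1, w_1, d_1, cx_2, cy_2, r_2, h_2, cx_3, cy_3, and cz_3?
cx_1 = 2
cy_1 = 9
cz_1 = 7
w_1 = 5
d_1 = 3
cx_2 = 13
cy_2 = 8
r_2 = 3
h_2 = 3
cx_3 = 7
cy_3 = 4
cz_3 = 11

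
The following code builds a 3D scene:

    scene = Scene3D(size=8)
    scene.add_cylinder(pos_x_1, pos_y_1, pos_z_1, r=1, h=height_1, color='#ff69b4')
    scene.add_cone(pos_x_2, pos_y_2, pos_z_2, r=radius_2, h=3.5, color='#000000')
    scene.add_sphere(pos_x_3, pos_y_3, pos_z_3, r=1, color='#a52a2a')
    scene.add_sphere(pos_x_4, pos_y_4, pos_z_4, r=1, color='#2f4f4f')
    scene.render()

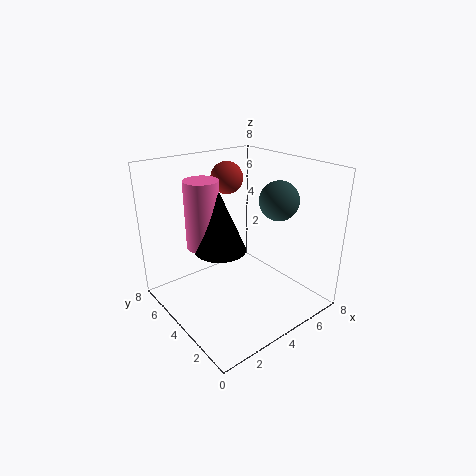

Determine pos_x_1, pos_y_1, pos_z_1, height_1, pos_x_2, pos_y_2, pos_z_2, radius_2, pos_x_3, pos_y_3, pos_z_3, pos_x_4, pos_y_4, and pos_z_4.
pos_x_1 = 3; pos_y_1 = 6; pos_z_1 = 3; height_1 = 4; pos_x_2 = 3.5; pos_y_2 = 5; pos_z_2 = 3; radius_2 = 1.5; pos_x_3 = 5.5; pos_y_3 = 7; pos_z_3 = 6.5; pos_x_4 = 5; pos_y_4 = 2; pos_z_4 = 6.5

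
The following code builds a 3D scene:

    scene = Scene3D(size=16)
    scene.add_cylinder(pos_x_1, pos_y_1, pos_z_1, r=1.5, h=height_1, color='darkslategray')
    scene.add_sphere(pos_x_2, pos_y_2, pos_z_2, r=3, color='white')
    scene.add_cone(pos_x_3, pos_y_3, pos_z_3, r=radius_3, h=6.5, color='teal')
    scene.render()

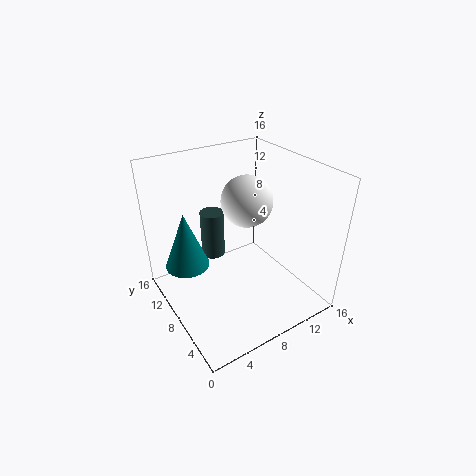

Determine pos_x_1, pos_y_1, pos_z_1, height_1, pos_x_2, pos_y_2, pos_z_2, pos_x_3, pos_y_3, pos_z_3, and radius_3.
pos_x_1 = 8
pos_y_1 = 14
pos_z_1 = 2.5
height_1 = 6
pos_x_2 = 10.5
pos_y_2 = 10
pos_z_2 = 11
pos_x_3 = 3
pos_y_3 = 11
pos_z_3 = 4.5
radius_3 = 2.5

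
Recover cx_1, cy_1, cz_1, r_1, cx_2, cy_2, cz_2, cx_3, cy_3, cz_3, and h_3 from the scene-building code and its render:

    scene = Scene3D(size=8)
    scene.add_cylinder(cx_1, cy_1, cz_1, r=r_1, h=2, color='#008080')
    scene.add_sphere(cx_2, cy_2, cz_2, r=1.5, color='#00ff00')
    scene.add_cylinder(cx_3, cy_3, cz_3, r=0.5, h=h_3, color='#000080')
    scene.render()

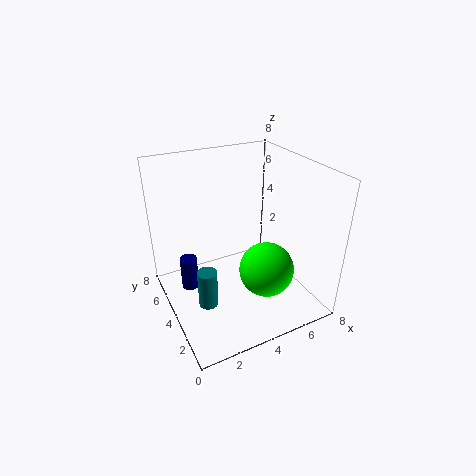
cx_1 = 1.5; cy_1 = 2.5; cz_1 = 1.5; r_1 = 0.5; cx_2 = 5; cy_2 = 2.5; cz_2 = 2.5; cx_3 = 1.5; cy_3 = 5.5; cz_3 = 0.5; h_3 = 2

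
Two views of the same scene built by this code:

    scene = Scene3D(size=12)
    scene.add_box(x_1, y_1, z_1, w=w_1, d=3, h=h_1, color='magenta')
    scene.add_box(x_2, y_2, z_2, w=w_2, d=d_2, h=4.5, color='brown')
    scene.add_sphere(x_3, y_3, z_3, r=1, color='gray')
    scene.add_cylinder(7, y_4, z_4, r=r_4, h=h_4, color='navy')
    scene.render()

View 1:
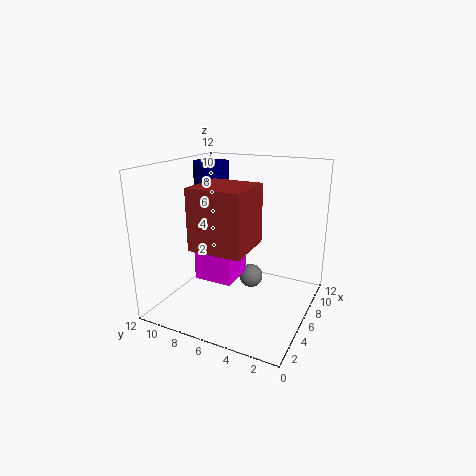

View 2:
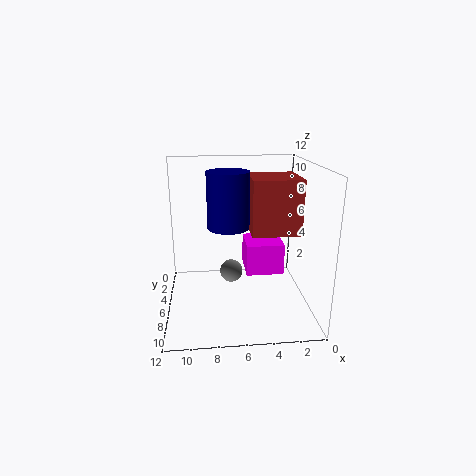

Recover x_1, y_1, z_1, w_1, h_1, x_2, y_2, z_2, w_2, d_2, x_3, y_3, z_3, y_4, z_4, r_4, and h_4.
x_1 = 2.5
y_1 = 5
z_1 = 3.5
w_1 = 3
h_1 = 2.5
x_2 = 1
y_2 = 3.5
z_2 = 6.5
w_2 = 4
d_2 = 4
x_3 = 6.5
y_3 = 5
z_3 = 2.5
y_4 = 9
z_4 = 8
r_4 = 1.5
h_4 = 4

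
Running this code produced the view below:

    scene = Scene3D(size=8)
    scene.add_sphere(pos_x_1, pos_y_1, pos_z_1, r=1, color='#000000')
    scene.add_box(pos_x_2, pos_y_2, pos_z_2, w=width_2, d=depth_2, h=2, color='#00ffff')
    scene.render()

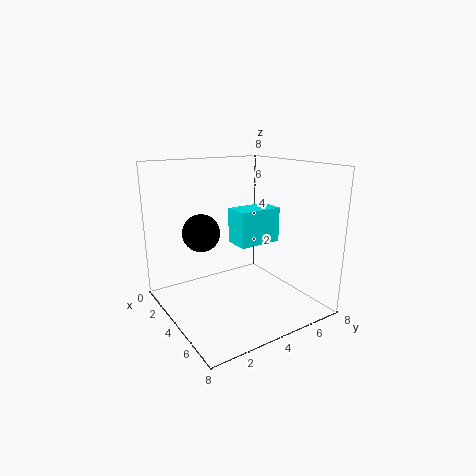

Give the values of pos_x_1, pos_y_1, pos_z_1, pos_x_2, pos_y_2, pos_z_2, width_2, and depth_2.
pos_x_1 = 3.5, pos_y_1 = 2, pos_z_1 = 4.5, pos_x_2 = 3, pos_y_2 = 4, pos_z_2 = 3.5, width_2 = 1.5, depth_2 = 2.5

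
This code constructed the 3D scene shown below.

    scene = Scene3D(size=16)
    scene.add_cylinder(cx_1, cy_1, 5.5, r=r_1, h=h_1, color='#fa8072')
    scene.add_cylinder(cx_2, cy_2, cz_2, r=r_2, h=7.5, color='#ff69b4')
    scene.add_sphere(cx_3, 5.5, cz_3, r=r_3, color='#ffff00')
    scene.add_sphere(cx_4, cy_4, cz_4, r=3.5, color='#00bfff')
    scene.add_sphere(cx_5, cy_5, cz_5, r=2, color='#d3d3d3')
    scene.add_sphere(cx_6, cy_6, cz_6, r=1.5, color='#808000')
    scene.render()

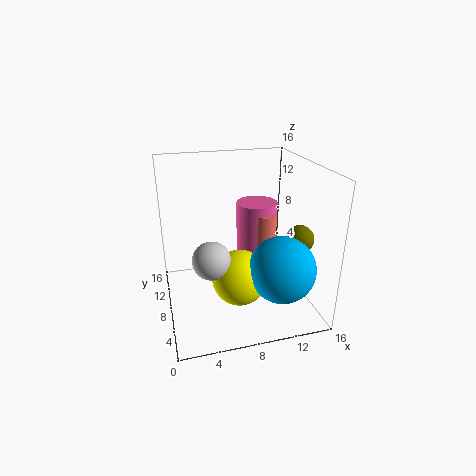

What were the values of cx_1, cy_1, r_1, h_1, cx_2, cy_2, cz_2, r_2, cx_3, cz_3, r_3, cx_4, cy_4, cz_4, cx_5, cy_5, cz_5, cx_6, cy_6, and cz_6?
cx_1 = 12; cy_1 = 10.5; r_1 = 1.5; h_1 = 4; cx_2 = 11.5; cy_2 = 12; cz_2 = 3; r_2 = 2.5; cx_3 = 7.5; cz_3 = 4.5; r_3 = 3; cx_4 = 11.5; cy_4 = 3.5; cz_4 = 6; cx_5 = 4.5; cy_5 = 5.5; cz_5 = 7; cx_6 = 14; cy_6 = 5; cz_6 = 8.5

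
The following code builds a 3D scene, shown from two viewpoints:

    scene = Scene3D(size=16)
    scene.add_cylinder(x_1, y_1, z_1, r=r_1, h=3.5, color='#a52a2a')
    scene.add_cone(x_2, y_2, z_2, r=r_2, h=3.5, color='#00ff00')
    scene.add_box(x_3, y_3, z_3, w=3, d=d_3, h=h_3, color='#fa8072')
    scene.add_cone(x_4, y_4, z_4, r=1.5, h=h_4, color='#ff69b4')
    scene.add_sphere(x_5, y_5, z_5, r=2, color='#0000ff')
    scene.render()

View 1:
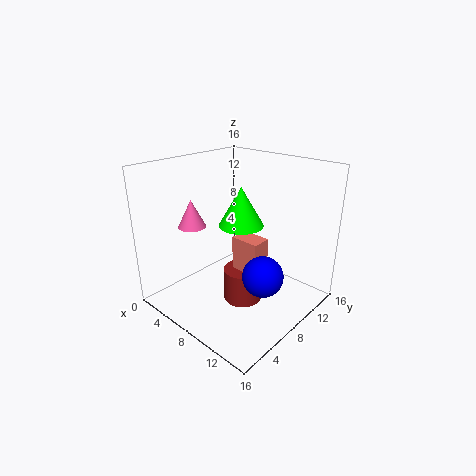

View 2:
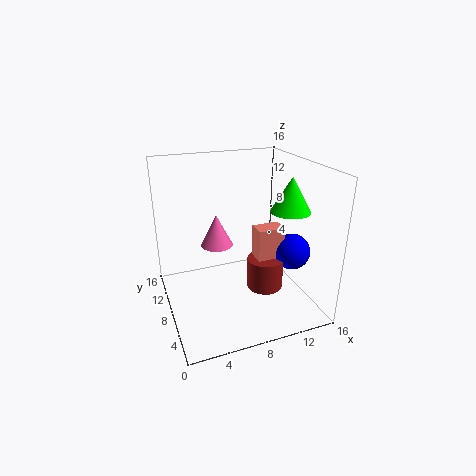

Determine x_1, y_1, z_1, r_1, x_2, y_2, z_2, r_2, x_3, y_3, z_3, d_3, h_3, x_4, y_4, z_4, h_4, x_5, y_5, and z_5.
x_1 = 10.5, y_1 = 6, z_1 = 2.5, r_1 = 2, x_2 = 12, y_2 = 4, z_2 = 12, r_2 = 2, x_3 = 9.5, y_3 = 5.5, z_3 = 5.5, d_3 = 2, h_3 = 4, x_4 = 4.5, y_4 = 4.5, z_4 = 9.5, h_4 = 3, x_5 = 13.5, y_5 = 5.5, z_5 = 6.5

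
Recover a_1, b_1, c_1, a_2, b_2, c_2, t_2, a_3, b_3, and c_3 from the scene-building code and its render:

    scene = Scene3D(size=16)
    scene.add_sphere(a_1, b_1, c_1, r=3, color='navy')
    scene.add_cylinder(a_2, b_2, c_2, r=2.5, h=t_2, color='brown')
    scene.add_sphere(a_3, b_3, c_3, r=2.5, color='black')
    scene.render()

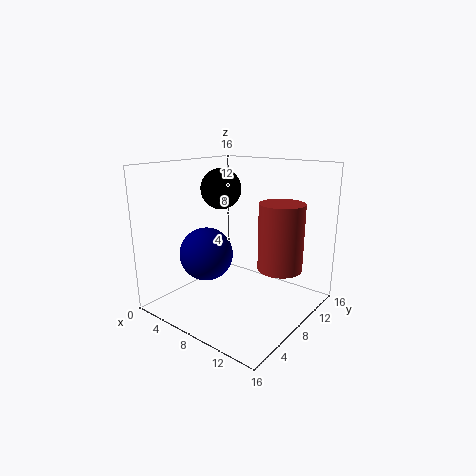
a_1 = 5, b_1 = 6, c_1 = 6, a_2 = 12, b_2 = 10.5, c_2 = 4.5, t_2 = 7.5, a_3 = 3, b_3 = 11, c_3 = 12.5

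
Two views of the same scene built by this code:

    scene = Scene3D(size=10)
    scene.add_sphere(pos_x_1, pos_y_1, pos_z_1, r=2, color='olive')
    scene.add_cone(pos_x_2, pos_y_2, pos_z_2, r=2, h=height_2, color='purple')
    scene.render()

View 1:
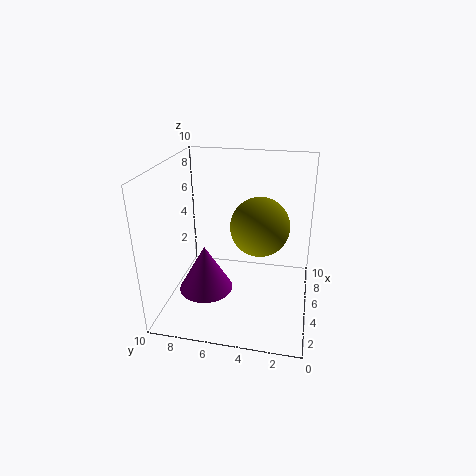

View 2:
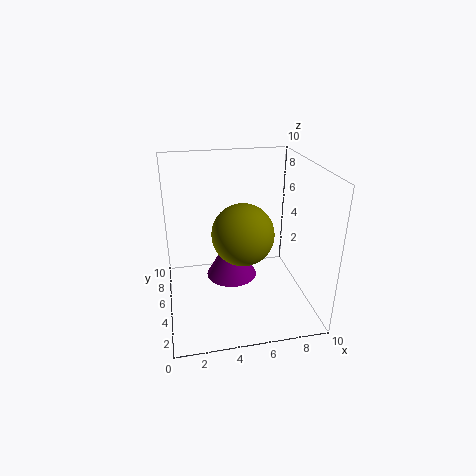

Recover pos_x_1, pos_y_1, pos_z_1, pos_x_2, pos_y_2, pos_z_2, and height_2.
pos_x_1 = 5, pos_y_1 = 3.5, pos_z_1 = 6, pos_x_2 = 5, pos_y_2 = 7.5, pos_z_2 = 0.5, height_2 = 3.5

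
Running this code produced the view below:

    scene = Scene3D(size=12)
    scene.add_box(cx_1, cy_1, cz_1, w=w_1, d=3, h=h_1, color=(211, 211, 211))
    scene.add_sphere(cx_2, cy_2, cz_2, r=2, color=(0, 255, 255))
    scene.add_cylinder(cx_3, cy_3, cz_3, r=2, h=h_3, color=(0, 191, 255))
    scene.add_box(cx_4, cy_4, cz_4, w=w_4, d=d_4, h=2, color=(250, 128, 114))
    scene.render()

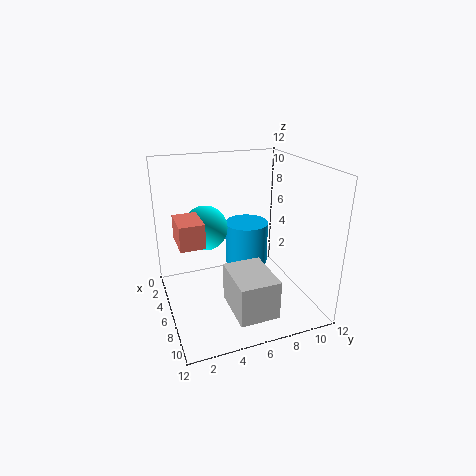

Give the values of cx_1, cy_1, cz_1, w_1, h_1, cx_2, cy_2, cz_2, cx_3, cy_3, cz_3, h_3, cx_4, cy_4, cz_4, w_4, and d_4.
cx_1 = 8, cy_1 = 4, cz_1 = 2, w_1 = 4, h_1 = 3, cx_2 = 3, cy_2 = 4, cz_2 = 6, cx_3 = 3, cy_3 = 8, cz_3 = 2, h_3 = 4, cx_4 = 4, cy_4 = 1, cz_4 = 6, w_4 = 3, d_4 = 2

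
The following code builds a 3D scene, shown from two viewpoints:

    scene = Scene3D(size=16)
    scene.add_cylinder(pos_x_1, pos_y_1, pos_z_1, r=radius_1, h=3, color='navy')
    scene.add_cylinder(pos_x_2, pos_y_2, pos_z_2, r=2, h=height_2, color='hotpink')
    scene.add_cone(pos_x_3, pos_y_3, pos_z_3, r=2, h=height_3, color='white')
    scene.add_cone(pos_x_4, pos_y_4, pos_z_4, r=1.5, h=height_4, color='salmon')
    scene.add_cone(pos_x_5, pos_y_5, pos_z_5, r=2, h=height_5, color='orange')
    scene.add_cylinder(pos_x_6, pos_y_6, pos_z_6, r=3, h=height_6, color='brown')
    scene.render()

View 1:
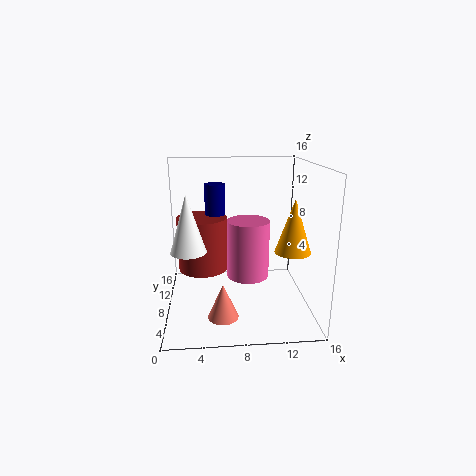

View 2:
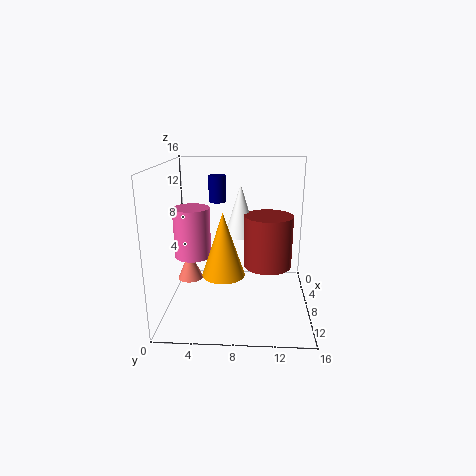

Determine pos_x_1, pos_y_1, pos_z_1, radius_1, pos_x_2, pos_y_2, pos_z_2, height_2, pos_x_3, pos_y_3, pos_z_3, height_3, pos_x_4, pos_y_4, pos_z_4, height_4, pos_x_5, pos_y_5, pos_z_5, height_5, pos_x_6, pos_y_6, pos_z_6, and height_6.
pos_x_1 = 5.5; pos_y_1 = 5.5; pos_z_1 = 11.5; radius_1 = 1; pos_x_2 = 8.5; pos_y_2 = 3; pos_z_2 = 6; height_2 = 5.5; pos_x_3 = 2.5; pos_y_3 = 8; pos_z_3 = 6.5; height_3 = 6.5; pos_x_4 = 6; pos_y_4 = 2; pos_z_4 = 2; height_4 = 3.5; pos_x_5 = 14; pos_y_5 = 7; pos_z_5 = 6.5; height_5 = 6; pos_x_6 = 4; pos_y_6 = 11.5; pos_z_6 = 3; height_6 = 6.5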